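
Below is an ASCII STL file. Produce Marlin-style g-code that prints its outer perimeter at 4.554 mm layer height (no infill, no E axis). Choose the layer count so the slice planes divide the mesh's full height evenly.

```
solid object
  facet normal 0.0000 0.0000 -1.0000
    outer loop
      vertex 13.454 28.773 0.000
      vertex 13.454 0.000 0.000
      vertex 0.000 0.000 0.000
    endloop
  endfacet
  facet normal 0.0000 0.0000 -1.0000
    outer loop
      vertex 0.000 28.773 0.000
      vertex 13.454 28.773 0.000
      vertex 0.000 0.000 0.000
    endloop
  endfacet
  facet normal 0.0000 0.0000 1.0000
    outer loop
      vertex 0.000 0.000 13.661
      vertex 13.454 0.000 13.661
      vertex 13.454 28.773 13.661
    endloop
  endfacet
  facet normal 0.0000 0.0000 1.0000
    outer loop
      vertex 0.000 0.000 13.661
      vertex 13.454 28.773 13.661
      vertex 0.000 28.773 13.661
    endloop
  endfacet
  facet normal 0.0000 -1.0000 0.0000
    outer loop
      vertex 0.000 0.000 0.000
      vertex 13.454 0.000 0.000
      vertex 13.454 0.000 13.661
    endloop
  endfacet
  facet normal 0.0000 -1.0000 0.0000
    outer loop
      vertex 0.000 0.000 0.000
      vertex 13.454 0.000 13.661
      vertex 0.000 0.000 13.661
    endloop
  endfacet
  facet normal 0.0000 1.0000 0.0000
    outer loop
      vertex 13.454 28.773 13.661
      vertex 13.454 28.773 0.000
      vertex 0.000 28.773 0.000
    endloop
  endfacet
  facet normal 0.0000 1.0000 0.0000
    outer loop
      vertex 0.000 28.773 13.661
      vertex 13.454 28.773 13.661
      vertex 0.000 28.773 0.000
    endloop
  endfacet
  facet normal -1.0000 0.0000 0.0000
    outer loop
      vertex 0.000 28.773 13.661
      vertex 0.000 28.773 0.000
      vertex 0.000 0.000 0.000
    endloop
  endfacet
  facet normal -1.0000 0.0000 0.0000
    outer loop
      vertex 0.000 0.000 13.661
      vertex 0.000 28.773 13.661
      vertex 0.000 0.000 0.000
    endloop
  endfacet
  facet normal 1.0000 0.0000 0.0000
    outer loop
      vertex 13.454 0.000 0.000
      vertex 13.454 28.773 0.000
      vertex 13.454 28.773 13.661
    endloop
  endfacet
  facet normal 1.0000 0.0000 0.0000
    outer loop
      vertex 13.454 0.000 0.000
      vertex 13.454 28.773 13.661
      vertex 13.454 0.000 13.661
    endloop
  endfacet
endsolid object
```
; perimeter-only toolpath
G21 ; units = mm
G90 ; absolute positioning
G28 ; home
; layer 1
G0 Z4.554
G0 X0.000 Y0.000
G1 X13.454 Y0.000
G1 X13.454 Y28.773
G1 X0.000 Y28.773
G1 X0.000 Y0.000
; layer 2
G0 Z9.107
G0 X0.000 Y0.000
G1 X13.454 Y0.000
G1 X13.454 Y28.773
G1 X0.000 Y28.773
G1 X0.000 Y0.000
; layer 3
G0 Z13.661
G0 X0.000 Y0.000
G1 X13.454 Y0.000
G1 X13.454 Y28.773
G1 X0.000 Y28.773
G1 X0.000 Y0.000
M2 ; end

The solid is a rectangular box, roughly 13.5 × 28.8 mm footprint and 13.7 mm tall. Slicing at Δz = 4.554 mm — 3 equal slices spanning the solid's height, so layer i sits at z = i·h/3 — gives 3 non-empty perimeters. Each is a 4-segment closed polygon; G0 lifts to the layer z and rapids to the start vertex, then G1 traces the edges.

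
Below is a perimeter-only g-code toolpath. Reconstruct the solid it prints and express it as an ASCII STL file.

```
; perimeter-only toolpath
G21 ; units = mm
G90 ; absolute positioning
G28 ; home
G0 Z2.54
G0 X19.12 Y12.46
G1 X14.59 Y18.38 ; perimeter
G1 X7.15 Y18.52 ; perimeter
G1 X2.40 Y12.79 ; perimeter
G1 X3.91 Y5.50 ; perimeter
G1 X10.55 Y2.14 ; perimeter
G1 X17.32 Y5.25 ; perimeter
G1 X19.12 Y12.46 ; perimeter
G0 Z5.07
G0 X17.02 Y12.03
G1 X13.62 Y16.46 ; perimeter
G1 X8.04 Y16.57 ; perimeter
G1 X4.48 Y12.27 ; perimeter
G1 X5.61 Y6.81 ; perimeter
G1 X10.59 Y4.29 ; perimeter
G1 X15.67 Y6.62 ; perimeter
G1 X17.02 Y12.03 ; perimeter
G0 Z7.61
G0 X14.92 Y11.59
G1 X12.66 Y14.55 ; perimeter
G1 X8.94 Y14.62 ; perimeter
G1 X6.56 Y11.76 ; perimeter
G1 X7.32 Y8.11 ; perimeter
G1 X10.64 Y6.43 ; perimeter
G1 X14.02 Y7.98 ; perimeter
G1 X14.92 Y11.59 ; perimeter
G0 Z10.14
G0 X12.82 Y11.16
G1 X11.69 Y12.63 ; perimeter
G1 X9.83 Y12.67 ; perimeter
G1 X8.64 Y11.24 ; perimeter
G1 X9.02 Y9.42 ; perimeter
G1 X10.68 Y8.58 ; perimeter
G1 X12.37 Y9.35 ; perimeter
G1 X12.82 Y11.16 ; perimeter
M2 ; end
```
solid part
  facet normal 0.0000 0.0000 -1.0000
    outer loop
      vertex 6.26 20.47 0.00
      vertex 15.56 20.29 0.00
      vertex 21.22 12.90 0.00
    endloop
  endfacet
  facet normal 0.0000 0.0000 -1.0000
    outer loop
      vertex 0.32 13.31 0.00
      vertex 6.26 20.47 0.00
      vertex 21.22 12.90 0.00
    endloop
  endfacet
  facet normal 0.0000 0.0000 -1.0000
    outer loop
      vertex 2.21 4.20 0.00
      vertex 0.32 13.31 0.00
      vertex 21.22 12.90 0.00
    endloop
  endfacet
  facet normal 0.0000 0.0000 -1.0000
    outer loop
      vertex 10.51 0.00 0.00
      vertex 2.21 4.20 0.00
      vertex 21.22 12.90 0.00
    endloop
  endfacet
  facet normal 0.0000 0.0000 -1.0000
    outer loop
      vertex 18.97 3.88 0.00
      vertex 10.51 0.00 0.00
      vertex 21.22 12.90 0.00
    endloop
  endfacet
  facet normal 0.6315 0.4837 0.6061
    outer loop
      vertex 21.22 12.90 0.00
      vertex 15.56 20.29 0.00
      vertex 10.72 10.72 12.68
    endloop
  endfacet
  facet normal 0.0154 0.7953 0.6061
    outer loop
      vertex 15.56 20.29 0.00
      vertex 6.26 20.47 0.00
      vertex 10.72 10.72 12.68
    endloop
  endfacet
  facet normal -0.6123 0.5079 0.6059
    outer loop
      vertex 6.26 20.47 0.00
      vertex 0.32 13.31 0.00
      vertex 10.72 10.72 12.68
    endloop
  endfacet
  facet normal -0.7790 -0.1616 0.6059
    outer loop
      vertex 0.32 13.31 0.00
      vertex 2.21 4.20 0.00
      vertex 10.72 10.72 12.68
    endloop
  endfacet
  facet normal -0.3592 -0.7098 0.6060
    outer loop
      vertex 2.21 4.20 0.00
      vertex 10.51 0.00 0.00
      vertex 10.72 10.72 12.68
    endloop
  endfacet
  facet normal 0.3317 -0.7231 0.6059
    outer loop
      vertex 10.51 0.00 0.00
      vertex 18.97 3.88 0.00
      vertex 10.72 10.72 12.68
    endloop
  endfacet
  facet normal 0.7718 -0.1925 0.6060
    outer loop
      vertex 18.97 3.88 0.00
      vertex 21.22 12.90 0.00
      vertex 10.72 10.72 12.68
    endloop
  endfacet
endsolid part

The G0 Z moves step by Δz≈2.54 mm. The G1 loops shrink linearly with z, so the solid tapers from its base footprint up to z≈12.7. Closing with a flat bottom cap and the tapered top and triangulating gives 12 facets — a regular 7-sided pyramid, base circumscribed radius ≈ 10.7 mm, apex at z ≈ 12.7 mm.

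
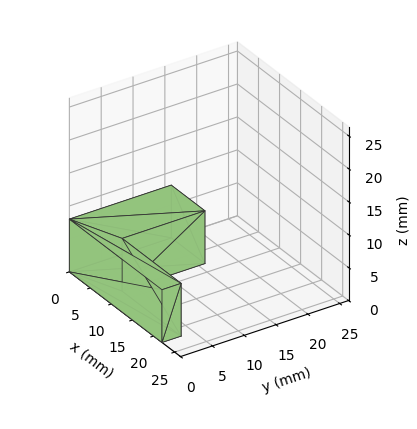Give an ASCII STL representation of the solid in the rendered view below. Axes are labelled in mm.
Reading the render: the shape is an L-shaped prism: outer 22 × 16 mm, arm thicknesses ≈ 3 mm (horizontal) and 8 mm (vertical), extruded 8 mm in z (dimensions read to the nearest mm from the axis ticks). For the STL, each face is triangulated and given an outward normal.

solid part
  facet normal 0.0000 0.0000 -1.0000
    outer loop
      vertex 22.00 3.00 0.00
      vertex 22.00 0.00 0.00
      vertex 0.00 0.00 0.00
    endloop
  endfacet
  facet normal 0.0000 0.0000 -1.0000
    outer loop
      vertex 8.00 3.00 0.00
      vertex 22.00 3.00 0.00
      vertex 0.00 0.00 0.00
    endloop
  endfacet
  facet normal 0.0000 0.0000 -1.0000
    outer loop
      vertex 8.00 16.00 0.00
      vertex 8.00 3.00 0.00
      vertex 0.00 0.00 0.00
    endloop
  endfacet
  facet normal 0.0000 0.0000 -1.0000
    outer loop
      vertex 0.00 16.00 0.00
      vertex 8.00 16.00 0.00
      vertex 0.00 0.00 0.00
    endloop
  endfacet
  facet normal 0.0000 0.0000 1.0000
    outer loop
      vertex 0.00 0.00 8.00
      vertex 22.00 0.00 8.00
      vertex 22.00 3.00 8.00
    endloop
  endfacet
  facet normal 0.0000 0.0000 1.0000
    outer loop
      vertex 0.00 0.00 8.00
      vertex 22.00 3.00 8.00
      vertex 8.00 3.00 8.00
    endloop
  endfacet
  facet normal 0.0000 0.0000 1.0000
    outer loop
      vertex 0.00 0.00 8.00
      vertex 8.00 3.00 8.00
      vertex 8.00 16.00 8.00
    endloop
  endfacet
  facet normal 0.0000 0.0000 1.0000
    outer loop
      vertex 0.00 0.00 8.00
      vertex 8.00 16.00 8.00
      vertex 0.00 16.00 8.00
    endloop
  endfacet
  facet normal 0.0000 -1.0000 0.0000
    outer loop
      vertex 0.00 0.00 0.00
      vertex 22.00 0.00 0.00
      vertex 22.00 0.00 8.00
    endloop
  endfacet
  facet normal 0.0000 -1.0000 0.0000
    outer loop
      vertex 0.00 0.00 0.00
      vertex 22.00 0.00 8.00
      vertex 0.00 0.00 8.00
    endloop
  endfacet
  facet normal 1.0000 0.0000 0.0000
    outer loop
      vertex 22.00 0.00 0.00
      vertex 22.00 3.00 0.00
      vertex 22.00 3.00 8.00
    endloop
  endfacet
  facet normal 1.0000 0.0000 0.0000
    outer loop
      vertex 22.00 0.00 0.00
      vertex 22.00 3.00 8.00
      vertex 22.00 0.00 8.00
    endloop
  endfacet
  facet normal 0.0000 1.0000 0.0000
    outer loop
      vertex 22.00 3.00 0.00
      vertex 8.00 3.00 0.00
      vertex 8.00 3.00 8.00
    endloop
  endfacet
  facet normal 0.0000 1.0000 0.0000
    outer loop
      vertex 22.00 3.00 0.00
      vertex 8.00 3.00 8.00
      vertex 22.00 3.00 8.00
    endloop
  endfacet
  facet normal 1.0000 0.0000 0.0000
    outer loop
      vertex 8.00 3.00 0.00
      vertex 8.00 16.00 0.00
      vertex 8.00 16.00 8.00
    endloop
  endfacet
  facet normal 1.0000 0.0000 0.0000
    outer loop
      vertex 8.00 3.00 0.00
      vertex 8.00 16.00 8.00
      vertex 8.00 3.00 8.00
    endloop
  endfacet
  facet normal 0.0000 1.0000 0.0000
    outer loop
      vertex 8.00 16.00 0.00
      vertex 0.00 16.00 0.00
      vertex 0.00 16.00 8.00
    endloop
  endfacet
  facet normal 0.0000 1.0000 0.0000
    outer loop
      vertex 8.00 16.00 0.00
      vertex 0.00 16.00 8.00
      vertex 8.00 16.00 8.00
    endloop
  endfacet
  facet normal -1.0000 0.0000 0.0000
    outer loop
      vertex 0.00 16.00 0.00
      vertex 0.00 0.00 0.00
      vertex 0.00 0.00 8.00
    endloop
  endfacet
  facet normal -1.0000 0.0000 0.0000
    outer loop
      vertex 0.00 16.00 0.00
      vertex 0.00 0.00 8.00
      vertex 0.00 16.00 8.00
    endloop
  endfacet
endsolid part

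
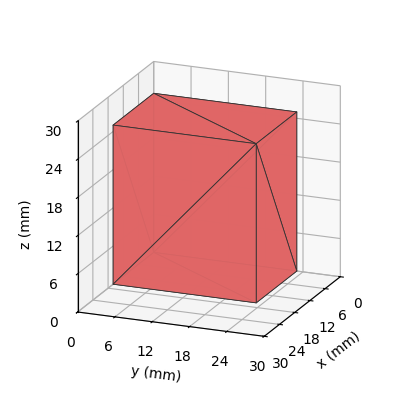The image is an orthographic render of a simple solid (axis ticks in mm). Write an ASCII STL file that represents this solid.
Reading the render: the shape is a rectangular box, roughly 16 × 23 mm footprint and 25 mm tall (dimensions read to the nearest mm from the axis ticks). For the STL, each face is triangulated and given an outward normal.

solid part
  facet normal 0.0000 0.0000 -1.0000
    outer loop
      vertex 16.00 23.00 0.00
      vertex 16.00 0.00 0.00
      vertex 0.00 0.00 0.00
    endloop
  endfacet
  facet normal 0.0000 0.0000 -1.0000
    outer loop
      vertex 0.00 23.00 0.00
      vertex 16.00 23.00 0.00
      vertex 0.00 0.00 0.00
    endloop
  endfacet
  facet normal 0.0000 0.0000 1.0000
    outer loop
      vertex 0.00 0.00 25.00
      vertex 16.00 0.00 25.00
      vertex 16.00 23.00 25.00
    endloop
  endfacet
  facet normal 0.0000 0.0000 1.0000
    outer loop
      vertex 0.00 0.00 25.00
      vertex 16.00 23.00 25.00
      vertex 0.00 23.00 25.00
    endloop
  endfacet
  facet normal 0.0000 -1.0000 0.0000
    outer loop
      vertex 0.00 0.00 0.00
      vertex 16.00 0.00 0.00
      vertex 16.00 0.00 25.00
    endloop
  endfacet
  facet normal 0.0000 -1.0000 0.0000
    outer loop
      vertex 0.00 0.00 0.00
      vertex 16.00 0.00 25.00
      vertex 0.00 0.00 25.00
    endloop
  endfacet
  facet normal 0.0000 1.0000 0.0000
    outer loop
      vertex 16.00 23.00 25.00
      vertex 16.00 23.00 0.00
      vertex 0.00 23.00 0.00
    endloop
  endfacet
  facet normal 0.0000 1.0000 0.0000
    outer loop
      vertex 0.00 23.00 25.00
      vertex 16.00 23.00 25.00
      vertex 0.00 23.00 0.00
    endloop
  endfacet
  facet normal -1.0000 0.0000 0.0000
    outer loop
      vertex 0.00 23.00 25.00
      vertex 0.00 23.00 0.00
      vertex 0.00 0.00 0.00
    endloop
  endfacet
  facet normal -1.0000 0.0000 0.0000
    outer loop
      vertex 0.00 0.00 25.00
      vertex 0.00 23.00 25.00
      vertex 0.00 0.00 0.00
    endloop
  endfacet
  facet normal 1.0000 0.0000 0.0000
    outer loop
      vertex 16.00 0.00 0.00
      vertex 16.00 23.00 0.00
      vertex 16.00 23.00 25.00
    endloop
  endfacet
  facet normal 1.0000 0.0000 0.0000
    outer loop
      vertex 16.00 0.00 0.00
      vertex 16.00 23.00 25.00
      vertex 16.00 0.00 25.00
    endloop
  endfacet
endsolid part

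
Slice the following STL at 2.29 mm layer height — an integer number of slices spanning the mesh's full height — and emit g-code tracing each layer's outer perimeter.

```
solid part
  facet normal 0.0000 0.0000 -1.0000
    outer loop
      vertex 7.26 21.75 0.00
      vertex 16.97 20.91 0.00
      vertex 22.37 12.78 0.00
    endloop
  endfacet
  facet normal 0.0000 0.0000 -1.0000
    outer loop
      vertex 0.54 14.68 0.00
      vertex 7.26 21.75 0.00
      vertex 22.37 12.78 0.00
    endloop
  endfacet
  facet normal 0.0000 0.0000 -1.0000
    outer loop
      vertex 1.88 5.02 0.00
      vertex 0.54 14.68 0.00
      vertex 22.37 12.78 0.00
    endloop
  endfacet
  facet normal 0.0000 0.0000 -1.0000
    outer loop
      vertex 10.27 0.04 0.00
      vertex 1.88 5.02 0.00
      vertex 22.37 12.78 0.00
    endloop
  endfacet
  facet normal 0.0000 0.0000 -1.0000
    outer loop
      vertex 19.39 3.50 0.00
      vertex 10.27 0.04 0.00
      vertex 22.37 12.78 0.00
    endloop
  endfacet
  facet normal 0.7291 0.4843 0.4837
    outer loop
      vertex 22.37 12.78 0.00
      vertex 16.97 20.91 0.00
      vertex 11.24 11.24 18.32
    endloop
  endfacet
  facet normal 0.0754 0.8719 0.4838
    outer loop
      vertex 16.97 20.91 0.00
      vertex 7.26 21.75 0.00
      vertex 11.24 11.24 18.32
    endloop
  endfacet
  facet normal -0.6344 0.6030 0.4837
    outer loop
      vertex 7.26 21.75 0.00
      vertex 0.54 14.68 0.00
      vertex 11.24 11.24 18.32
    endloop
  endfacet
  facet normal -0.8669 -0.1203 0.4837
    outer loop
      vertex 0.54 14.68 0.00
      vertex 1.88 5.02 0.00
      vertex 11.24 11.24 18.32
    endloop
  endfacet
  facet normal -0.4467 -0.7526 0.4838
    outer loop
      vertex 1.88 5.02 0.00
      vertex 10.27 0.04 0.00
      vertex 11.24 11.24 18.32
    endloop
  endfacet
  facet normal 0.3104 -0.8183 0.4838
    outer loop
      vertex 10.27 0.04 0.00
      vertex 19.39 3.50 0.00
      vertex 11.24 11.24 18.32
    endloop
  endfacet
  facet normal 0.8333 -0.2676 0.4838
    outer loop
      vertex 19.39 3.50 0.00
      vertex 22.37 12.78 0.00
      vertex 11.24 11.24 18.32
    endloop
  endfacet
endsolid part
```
; perimeter-only toolpath
G21 ; units = mm
G90 ; absolute positioning
G28 ; home
; layer 1
G0 Z2.29
G0 X20.98 Y12.59
G1 X16.25 Y19.70
G1 X7.76 Y20.44
G1 X1.88 Y14.25
G1 X3.05 Y5.80
G1 X10.39 Y1.44
G1 X18.37 Y4.47
G1 X20.98 Y12.59
; layer 2
G0 Z4.58
G0 X19.59 Y12.39
G1 X15.54 Y18.49
G1 X8.26 Y19.12
G1 X3.21 Y13.82
G1 X4.22 Y6.57
G1 X10.51 Y2.84
G1 X17.35 Y5.44
G1 X19.59 Y12.39
; layer 3
G0 Z6.87
G0 X18.20 Y12.20
G1 X14.82 Y17.28
G1 X8.75 Y17.81
G1 X4.55 Y13.39
G1 X5.39 Y7.35
G1 X10.63 Y4.24
G1 X16.33 Y6.40
G1 X18.20 Y12.20
; layer 4
G0 Z9.16
G0 X16.80 Y12.01
G1 X14.11 Y16.07
G1 X9.25 Y16.50
G1 X5.89 Y12.96
G1 X6.56 Y8.13
G1 X10.75 Y5.64
G1 X15.32 Y7.37
G1 X16.80 Y12.01
; layer 5
G0 Z11.45
G0 X15.41 Y11.82
G1 X13.39 Y14.87
G1 X9.75 Y15.18
G1 X7.23 Y12.53
G1 X7.73 Y8.91
G1 X10.88 Y7.04
G1 X14.30 Y8.34
G1 X15.41 Y11.82
; layer 6
G0 Z13.74
G0 X14.02 Y11.62
G1 X12.67 Y13.66
G1 X10.24 Y13.87
G1 X8.56 Y12.10
G1 X8.90 Y9.68
G1 X11.00 Y8.44
G1 X13.28 Y9.30
G1 X14.02 Y11.62
; layer 7
G0 Z16.03
G0 X12.63 Y11.43
G1 X11.96 Y12.45
G1 X10.74 Y12.55
G1 X9.90 Y11.67
G1 X10.07 Y10.46
G1 X11.12 Y9.84
G1 X12.26 Y10.27
G1 X12.63 Y11.43
M2 ; end

The solid is a regular 7-sided pyramid, base circumscribed radius ≈ 11.2 mm, apex at z ≈ 18.3 mm. Slicing at Δz = 2.29 mm — 8 equal slices spanning the solid's height, so layer i sits at z = i·h/8 — gives 7 non-empty perimeters. Each is a 7-segment closed polygon; G0 lifts to the layer z and rapids to the start vertex, then G1 traces the edges. The cross-section shrinks linearly with z (the slice at the apex is degenerate and omitted).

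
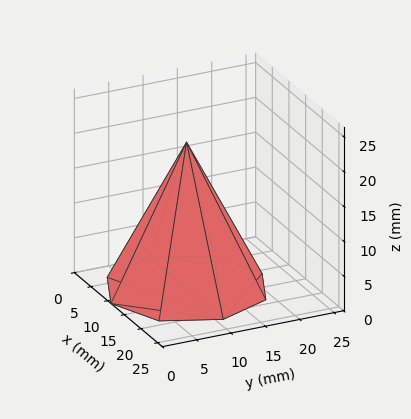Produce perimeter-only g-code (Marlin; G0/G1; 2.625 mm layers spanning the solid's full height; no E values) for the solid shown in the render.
Reading the render: the shape is a regular 8-sided pyramid, base circumscribed radius ≈ 11 mm, apex at z ≈ 21 mm (dimensions read to the nearest mm from the axis ticks). For the g-code, the solid's height is divided into equal slices at the stated Δz and each level perimeter traced with G1 moves after a G0 lift.

; perimeter-only toolpath
G21 ; units = mm
G90 ; absolute positioning
G28 ; home
; layer 1
G0 Z2.625
G0 X20.625 Y11.000
G1 X17.806 Y17.806
G1 X11.000 Y20.625
G1 X4.194 Y17.806
G1 X1.375 Y11.000
G1 X4.194 Y4.194
G1 X11.000 Y1.375
G1 X17.806 Y4.194
G1 X20.625 Y11.000
; layer 2
G0 Z5.250
G0 X19.250 Y11.000
G1 X16.834 Y16.834
G1 X11.000 Y19.250
G1 X5.167 Y16.834
G1 X2.750 Y11.000
G1 X5.167 Y5.167
G1 X11.000 Y2.750
G1 X16.834 Y5.167
G1 X19.250 Y11.000
; layer 3
G0 Z7.875
G0 X17.875 Y11.000
G1 X15.861 Y15.861
G1 X11.000 Y17.875
G1 X6.139 Y15.861
G1 X4.125 Y11.000
G1 X6.139 Y6.139
G1 X11.000 Y4.125
G1 X15.861 Y6.139
G1 X17.875 Y11.000
; layer 4
G0 Z10.500
G0 X16.500 Y11.000
G1 X14.889 Y14.889
G1 X11.000 Y16.500
G1 X7.111 Y14.889
G1 X5.500 Y11.000
G1 X7.111 Y7.111
G1 X11.000 Y5.500
G1 X14.889 Y7.111
G1 X16.500 Y11.000
; layer 5
G0 Z13.125
G0 X15.125 Y11.000
G1 X13.917 Y13.917
G1 X11.000 Y15.125
G1 X8.083 Y13.917
G1 X6.875 Y11.000
G1 X8.083 Y8.083
G1 X11.000 Y6.875
G1 X13.917 Y8.083
G1 X15.125 Y11.000
; layer 6
G0 Z15.750
G0 X13.750 Y11.000
G1 X12.944 Y12.944
G1 X11.000 Y13.750
G1 X9.056 Y12.944
G1 X8.250 Y11.000
G1 X9.056 Y9.056
G1 X11.000 Y8.250
G1 X12.944 Y9.056
G1 X13.750 Y11.000
; layer 7
G0 Z18.375
G0 X12.375 Y11.000
G1 X11.972 Y11.972
G1 X11.000 Y12.375
G1 X10.028 Y11.972
G1 X9.625 Y11.000
G1 X10.028 Y10.028
G1 X11.000 Y9.625
G1 X11.972 Y10.028
G1 X12.375 Y11.000
M2 ; end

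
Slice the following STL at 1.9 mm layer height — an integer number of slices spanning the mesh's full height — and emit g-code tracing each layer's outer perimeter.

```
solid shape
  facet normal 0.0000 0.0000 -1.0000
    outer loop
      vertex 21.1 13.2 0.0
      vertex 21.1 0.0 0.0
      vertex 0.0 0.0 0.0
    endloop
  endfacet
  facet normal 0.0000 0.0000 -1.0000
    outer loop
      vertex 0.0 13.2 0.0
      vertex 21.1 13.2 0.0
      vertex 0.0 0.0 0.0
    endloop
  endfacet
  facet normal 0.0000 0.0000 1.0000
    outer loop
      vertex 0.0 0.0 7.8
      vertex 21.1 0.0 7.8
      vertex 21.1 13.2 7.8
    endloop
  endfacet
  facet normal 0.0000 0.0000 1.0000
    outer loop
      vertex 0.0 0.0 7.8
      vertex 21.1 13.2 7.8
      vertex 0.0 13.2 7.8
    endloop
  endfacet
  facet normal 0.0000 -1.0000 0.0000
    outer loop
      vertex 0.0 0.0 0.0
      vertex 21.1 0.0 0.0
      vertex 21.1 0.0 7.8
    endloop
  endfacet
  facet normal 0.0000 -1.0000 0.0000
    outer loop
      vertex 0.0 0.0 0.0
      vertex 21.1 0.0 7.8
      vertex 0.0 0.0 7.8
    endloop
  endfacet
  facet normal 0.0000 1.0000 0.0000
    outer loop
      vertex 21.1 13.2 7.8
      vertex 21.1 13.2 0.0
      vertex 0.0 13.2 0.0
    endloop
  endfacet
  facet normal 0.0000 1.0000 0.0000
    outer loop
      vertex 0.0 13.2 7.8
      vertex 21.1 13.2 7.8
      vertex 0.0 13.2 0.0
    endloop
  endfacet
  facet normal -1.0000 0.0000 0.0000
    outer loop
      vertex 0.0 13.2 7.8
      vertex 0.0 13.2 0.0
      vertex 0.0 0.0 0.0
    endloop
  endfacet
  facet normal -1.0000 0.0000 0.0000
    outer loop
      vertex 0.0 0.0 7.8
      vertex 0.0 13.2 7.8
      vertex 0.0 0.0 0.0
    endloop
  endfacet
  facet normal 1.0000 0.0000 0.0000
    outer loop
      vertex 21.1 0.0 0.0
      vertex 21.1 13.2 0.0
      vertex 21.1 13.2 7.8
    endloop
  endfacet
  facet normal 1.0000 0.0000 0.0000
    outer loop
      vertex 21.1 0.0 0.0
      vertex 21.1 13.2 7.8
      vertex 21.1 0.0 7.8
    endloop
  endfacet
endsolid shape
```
; perimeter-only toolpath
G21 ; units = mm
G90 ; absolute positioning
G28 ; home
; layer 1
G0 Z1.9
G0 X0.0 Y0.0
G1 X21.1 Y0.0
G1 X21.1 Y13.2
G1 X0.0 Y13.2
G1 X0.0 Y0.0
; layer 2
G0 Z3.9
G0 X0.0 Y0.0
G1 X21.1 Y0.0
G1 X21.1 Y13.2
G1 X0.0 Y13.2
G1 X0.0 Y0.0
; layer 3
G0 Z5.8
G0 X0.0 Y0.0
G1 X21.1 Y0.0
G1 X21.1 Y13.2
G1 X0.0 Y13.2
G1 X0.0 Y0.0
; layer 4
G0 Z7.8
G0 X0.0 Y0.0
G1 X21.1 Y0.0
G1 X21.1 Y13.2
G1 X0.0 Y13.2
G1 X0.0 Y0.0
M2 ; end

The solid is a rectangular box, roughly 21.1 × 13.2 mm footprint and 7.8 mm tall. Slicing at Δz = 1.9 mm — 4 equal slices spanning the solid's height, so layer i sits at z = i·h/4 — gives 4 non-empty perimeters. Each is a 4-segment closed polygon; G0 lifts to the layer z and rapids to the start vertex, then G1 traces the edges.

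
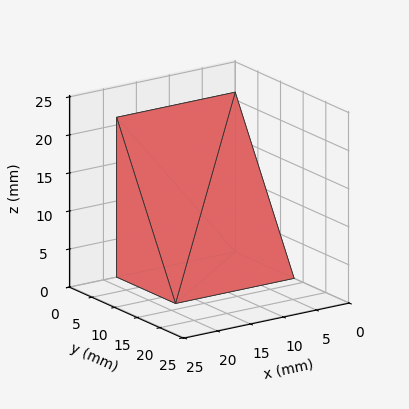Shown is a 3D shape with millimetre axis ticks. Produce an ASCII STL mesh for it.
Reading the render: the shape is a wedge (ramp): 18 × 13 mm base, rising to 21 mm along the y=0 edge and sloping linearly to z=0 at y=13 (dimensions read to the nearest mm from the axis ticks). For the STL, each face is triangulated and given an outward normal.

solid part
  facet normal 0.0000 0.0000 -1.0000
    outer loop
      vertex 18.000 13.000 0.000
      vertex 18.000 0.000 0.000
      vertex 0.000 0.000 0.000
    endloop
  endfacet
  facet normal 0.0000 0.0000 -1.0000
    outer loop
      vertex 0.000 13.000 0.000
      vertex 18.000 13.000 0.000
      vertex 0.000 0.000 0.000
    endloop
  endfacet
  facet normal 0.0000 -1.0000 0.0000
    outer loop
      vertex 0.000 0.000 0.000
      vertex 18.000 0.000 0.000
      vertex 18.000 0.000 21.000
    endloop
  endfacet
  facet normal 0.0000 -1.0000 0.0000
    outer loop
      vertex 0.000 0.000 0.000
      vertex 18.000 0.000 21.000
      vertex 0.000 0.000 21.000
    endloop
  endfacet
  facet normal 0.0000 0.8503 0.5264
    outer loop
      vertex 0.000 0.000 21.000
      vertex 18.000 0.000 21.000
      vertex 18.000 13.000 0.000
    endloop
  endfacet
  facet normal 0.0000 0.8503 0.5264
    outer loop
      vertex 0.000 0.000 21.000
      vertex 18.000 13.000 0.000
      vertex 0.000 13.000 0.000
    endloop
  endfacet
  facet normal -1.0000 0.0000 0.0000
    outer loop
      vertex 0.000 0.000 21.000
      vertex 0.000 13.000 0.000
      vertex 0.000 0.000 0.000
    endloop
  endfacet
  facet normal 1.0000 0.0000 0.0000
    outer loop
      vertex 18.000 0.000 0.000
      vertex 18.000 13.000 0.000
      vertex 18.000 0.000 21.000
    endloop
  endfacet
endsolid part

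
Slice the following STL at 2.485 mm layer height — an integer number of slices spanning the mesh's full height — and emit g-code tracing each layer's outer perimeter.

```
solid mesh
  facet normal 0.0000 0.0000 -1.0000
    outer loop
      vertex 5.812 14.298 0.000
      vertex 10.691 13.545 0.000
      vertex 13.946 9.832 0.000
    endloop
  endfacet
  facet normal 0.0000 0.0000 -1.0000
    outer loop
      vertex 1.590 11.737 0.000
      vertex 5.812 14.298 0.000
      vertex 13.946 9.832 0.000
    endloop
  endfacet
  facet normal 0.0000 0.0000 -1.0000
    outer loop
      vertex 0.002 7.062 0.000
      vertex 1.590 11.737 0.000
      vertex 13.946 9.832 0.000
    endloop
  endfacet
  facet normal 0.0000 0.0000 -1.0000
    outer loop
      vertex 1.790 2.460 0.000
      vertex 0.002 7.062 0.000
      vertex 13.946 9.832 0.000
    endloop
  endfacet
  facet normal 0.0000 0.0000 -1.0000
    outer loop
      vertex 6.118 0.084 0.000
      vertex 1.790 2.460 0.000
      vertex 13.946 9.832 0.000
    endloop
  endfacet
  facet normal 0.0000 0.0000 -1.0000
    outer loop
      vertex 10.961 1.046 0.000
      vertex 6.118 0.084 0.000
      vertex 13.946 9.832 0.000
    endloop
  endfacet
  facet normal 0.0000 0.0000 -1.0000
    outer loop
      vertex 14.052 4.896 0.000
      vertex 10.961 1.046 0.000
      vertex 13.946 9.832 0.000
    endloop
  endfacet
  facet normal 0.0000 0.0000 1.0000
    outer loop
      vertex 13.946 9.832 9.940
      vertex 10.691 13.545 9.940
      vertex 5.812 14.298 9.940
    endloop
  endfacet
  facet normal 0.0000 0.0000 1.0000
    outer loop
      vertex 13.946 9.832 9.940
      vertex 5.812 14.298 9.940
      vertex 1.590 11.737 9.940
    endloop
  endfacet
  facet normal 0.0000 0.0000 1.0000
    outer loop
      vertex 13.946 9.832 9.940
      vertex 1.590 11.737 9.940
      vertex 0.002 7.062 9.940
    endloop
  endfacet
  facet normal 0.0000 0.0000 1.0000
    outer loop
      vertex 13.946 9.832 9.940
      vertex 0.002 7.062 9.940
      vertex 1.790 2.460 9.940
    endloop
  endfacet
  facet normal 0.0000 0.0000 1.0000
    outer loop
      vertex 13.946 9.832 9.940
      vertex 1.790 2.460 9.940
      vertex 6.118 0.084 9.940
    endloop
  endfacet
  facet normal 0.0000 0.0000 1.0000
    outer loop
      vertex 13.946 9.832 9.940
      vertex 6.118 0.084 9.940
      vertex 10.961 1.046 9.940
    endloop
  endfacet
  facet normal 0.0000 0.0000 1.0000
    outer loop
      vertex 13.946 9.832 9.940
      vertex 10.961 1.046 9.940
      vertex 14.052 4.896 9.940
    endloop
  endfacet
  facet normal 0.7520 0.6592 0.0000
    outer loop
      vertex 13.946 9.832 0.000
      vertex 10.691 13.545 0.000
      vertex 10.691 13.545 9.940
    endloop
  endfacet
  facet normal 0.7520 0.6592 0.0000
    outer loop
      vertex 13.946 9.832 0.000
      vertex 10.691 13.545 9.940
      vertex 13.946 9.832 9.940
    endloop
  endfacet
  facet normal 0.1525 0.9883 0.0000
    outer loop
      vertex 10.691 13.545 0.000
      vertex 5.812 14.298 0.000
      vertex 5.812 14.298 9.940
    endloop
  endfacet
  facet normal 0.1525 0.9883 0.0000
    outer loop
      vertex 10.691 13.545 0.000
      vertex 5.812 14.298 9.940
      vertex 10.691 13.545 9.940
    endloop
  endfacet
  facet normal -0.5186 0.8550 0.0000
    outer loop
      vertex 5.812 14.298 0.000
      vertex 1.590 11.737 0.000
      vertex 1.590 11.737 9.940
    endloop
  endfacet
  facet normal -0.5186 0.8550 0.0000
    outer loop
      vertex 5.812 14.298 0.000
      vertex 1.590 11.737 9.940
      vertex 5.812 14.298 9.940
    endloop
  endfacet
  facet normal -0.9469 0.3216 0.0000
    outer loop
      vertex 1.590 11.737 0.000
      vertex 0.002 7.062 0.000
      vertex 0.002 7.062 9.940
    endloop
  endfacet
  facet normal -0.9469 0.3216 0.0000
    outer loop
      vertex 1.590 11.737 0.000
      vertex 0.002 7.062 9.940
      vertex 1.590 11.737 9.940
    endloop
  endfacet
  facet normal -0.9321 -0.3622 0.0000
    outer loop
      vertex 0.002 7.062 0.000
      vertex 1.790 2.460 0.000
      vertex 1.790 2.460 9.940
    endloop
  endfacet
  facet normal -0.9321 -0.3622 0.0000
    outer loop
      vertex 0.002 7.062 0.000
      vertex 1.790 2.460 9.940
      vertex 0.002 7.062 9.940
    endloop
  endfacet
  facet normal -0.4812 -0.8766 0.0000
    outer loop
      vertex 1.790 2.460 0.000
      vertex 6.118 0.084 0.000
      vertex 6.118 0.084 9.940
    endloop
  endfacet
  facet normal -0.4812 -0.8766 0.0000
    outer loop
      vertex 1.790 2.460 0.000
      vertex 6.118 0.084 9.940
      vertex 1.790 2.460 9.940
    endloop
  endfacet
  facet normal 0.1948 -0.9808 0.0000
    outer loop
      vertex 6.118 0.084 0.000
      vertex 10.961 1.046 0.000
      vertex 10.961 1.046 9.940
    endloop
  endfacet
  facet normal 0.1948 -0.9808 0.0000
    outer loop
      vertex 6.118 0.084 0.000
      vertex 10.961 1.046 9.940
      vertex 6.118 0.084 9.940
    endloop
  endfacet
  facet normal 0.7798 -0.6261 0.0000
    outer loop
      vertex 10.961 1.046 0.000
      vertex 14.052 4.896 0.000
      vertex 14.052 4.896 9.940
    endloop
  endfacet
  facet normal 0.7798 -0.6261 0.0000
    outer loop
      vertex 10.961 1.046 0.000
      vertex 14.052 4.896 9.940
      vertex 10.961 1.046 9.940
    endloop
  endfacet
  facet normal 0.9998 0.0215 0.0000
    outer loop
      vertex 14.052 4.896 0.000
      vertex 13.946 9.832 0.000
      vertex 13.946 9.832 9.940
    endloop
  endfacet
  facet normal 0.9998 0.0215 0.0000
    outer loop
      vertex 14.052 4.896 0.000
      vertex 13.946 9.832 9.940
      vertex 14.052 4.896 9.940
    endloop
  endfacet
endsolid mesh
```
; perimeter-only toolpath
G21 ; units = mm
G90 ; absolute positioning
G28 ; home
; layer 1
G0 Z2.485
G0 X13.946 Y9.832
G1 X10.691 Y13.545
G1 X5.812 Y14.298
G1 X1.590 Y11.737
G1 X0.002 Y7.062
G1 X1.790 Y2.460
G1 X6.118 Y0.084
G1 X10.961 Y1.046
G1 X14.052 Y4.896
G1 X13.946 Y9.832
; layer 2
G0 Z4.970
G0 X13.946 Y9.832
G1 X10.691 Y13.545
G1 X5.812 Y14.298
G1 X1.590 Y11.737
G1 X0.002 Y7.062
G1 X1.790 Y2.460
G1 X6.118 Y0.084
G1 X10.961 Y1.046
G1 X14.052 Y4.896
G1 X13.946 Y9.832
; layer 3
G0 Z7.455
G0 X13.946 Y9.832
G1 X10.691 Y13.545
G1 X5.812 Y14.298
G1 X1.590 Y11.737
G1 X0.002 Y7.062
G1 X1.790 Y2.460
G1 X6.118 Y0.084
G1 X10.961 Y1.046
G1 X14.052 Y4.896
G1 X13.946 Y9.832
; layer 4
G0 Z9.940
G0 X13.946 Y9.832
G1 X10.691 Y13.545
G1 X5.812 Y14.298
G1 X1.590 Y11.737
G1 X0.002 Y7.062
G1 X1.790 Y2.460
G1 X6.118 Y0.084
G1 X10.961 Y1.046
G1 X14.052 Y4.896
G1 X13.946 Y9.832
M2 ; end

The solid is a regular 9-sided prism (a cylinder approximated with 9 flat sides), circumscribed radius ≈ 7.22 mm, height ≈ 9.94 mm. Slicing at Δz = 2.485 mm — 4 equal slices spanning the solid's height, so layer i sits at z = i·h/4 — gives 4 non-empty perimeters. Each is a 9-segment closed polygon; G0 lifts to the layer z and rapids to the start vertex, then G1 traces the edges.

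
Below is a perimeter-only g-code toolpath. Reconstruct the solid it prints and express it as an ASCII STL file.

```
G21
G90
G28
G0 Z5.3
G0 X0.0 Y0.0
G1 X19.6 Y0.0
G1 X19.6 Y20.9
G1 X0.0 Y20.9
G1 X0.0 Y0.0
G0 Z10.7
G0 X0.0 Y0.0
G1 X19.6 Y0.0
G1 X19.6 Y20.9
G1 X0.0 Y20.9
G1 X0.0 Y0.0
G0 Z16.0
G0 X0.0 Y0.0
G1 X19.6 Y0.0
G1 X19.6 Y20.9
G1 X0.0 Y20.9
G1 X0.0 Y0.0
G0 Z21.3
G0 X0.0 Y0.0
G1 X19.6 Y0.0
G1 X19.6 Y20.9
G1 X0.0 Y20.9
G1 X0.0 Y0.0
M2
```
solid part
  facet normal 0.0000 0.0000 -1.0000
    outer loop
      vertex 19.6 20.9 0.0
      vertex 19.6 0.0 0.0
      vertex 0.0 0.0 0.0
    endloop
  endfacet
  facet normal 0.0000 0.0000 -1.0000
    outer loop
      vertex 0.0 20.9 0.0
      vertex 19.6 20.9 0.0
      vertex 0.0 0.0 0.0
    endloop
  endfacet
  facet normal 0.0000 0.0000 1.0000
    outer loop
      vertex 0.0 0.0 21.3
      vertex 19.6 0.0 21.3
      vertex 19.6 20.9 21.3
    endloop
  endfacet
  facet normal 0.0000 0.0000 1.0000
    outer loop
      vertex 0.0 0.0 21.3
      vertex 19.6 20.9 21.3
      vertex 0.0 20.9 21.3
    endloop
  endfacet
  facet normal 0.0000 -1.0000 0.0000
    outer loop
      vertex 0.0 0.0 0.0
      vertex 19.6 0.0 0.0
      vertex 19.6 0.0 21.3
    endloop
  endfacet
  facet normal 0.0000 -1.0000 0.0000
    outer loop
      vertex 0.0 0.0 0.0
      vertex 19.6 0.0 21.3
      vertex 0.0 0.0 21.3
    endloop
  endfacet
  facet normal 0.0000 1.0000 0.0000
    outer loop
      vertex 19.6 20.9 21.3
      vertex 19.6 20.9 0.0
      vertex 0.0 20.9 0.0
    endloop
  endfacet
  facet normal 0.0000 1.0000 0.0000
    outer loop
      vertex 0.0 20.9 21.3
      vertex 19.6 20.9 21.3
      vertex 0.0 20.9 0.0
    endloop
  endfacet
  facet normal -1.0000 0.0000 0.0000
    outer loop
      vertex 0.0 20.9 21.3
      vertex 0.0 20.9 0.0
      vertex 0.0 0.0 0.0
    endloop
  endfacet
  facet normal -1.0000 0.0000 0.0000
    outer loop
      vertex 0.0 0.0 21.3
      vertex 0.0 20.9 21.3
      vertex 0.0 0.0 0.0
    endloop
  endfacet
  facet normal 1.0000 0.0000 0.0000
    outer loop
      vertex 19.6 0.0 0.0
      vertex 19.6 20.9 0.0
      vertex 19.6 20.9 21.3
    endloop
  endfacet
  facet normal 1.0000 0.0000 0.0000
    outer loop
      vertex 19.6 0.0 0.0
      vertex 19.6 20.9 21.3
      vertex 19.6 0.0 21.3
    endloop
  endfacet
endsolid part

The G0 Z moves step by Δz≈5.3 mm. Every layer's G1 loop is the same polygon, so the solid is a straight extrusion of it from z=0 to z≈21.3. Closing with flat bottom and top caps and triangulating gives 12 facets — a rectangular box, roughly 19.6 × 20.9 mm footprint and 21.3 mm tall.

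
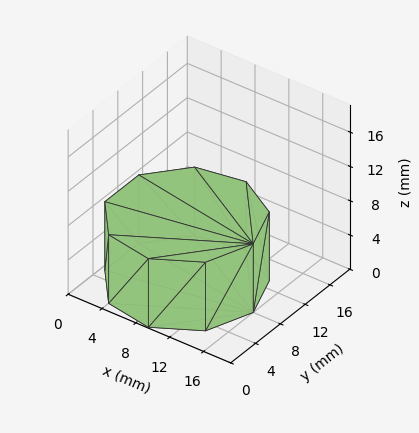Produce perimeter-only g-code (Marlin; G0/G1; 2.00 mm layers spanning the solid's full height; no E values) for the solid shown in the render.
Reading the render: the shape is a regular 9-sided prism (a cylinder approximated with 9 flat sides), circumscribed radius ≈ 8 mm, height ≈ 8 mm (dimensions read to the nearest mm from the axis ticks). For the g-code, the solid's height is divided into equal slices at the stated Δz and each level perimeter traced with G1 moves after a G0 lift.

; perimeter-only toolpath
G21 ; units = mm
G90 ; absolute positioning
G28 ; home
; layer 1
G0 Z2.00
G0 X16.00 Y8.00
G1 X14.13 Y13.14
G1 X9.39 Y15.88
G1 X4.00 Y14.93
G1 X0.48 Y10.74
G1 X0.48 Y5.26
G1 X4.00 Y1.07
G1 X9.39 Y0.12
G1 X14.13 Y2.86
G1 X16.00 Y8.00
; layer 2
G0 Z4.00
G0 X16.00 Y8.00
G1 X14.13 Y13.14
G1 X9.39 Y15.88
G1 X4.00 Y14.93
G1 X0.48 Y10.74
G1 X0.48 Y5.26
G1 X4.00 Y1.07
G1 X9.39 Y0.12
G1 X14.13 Y2.86
G1 X16.00 Y8.00
; layer 3
G0 Z6.00
G0 X16.00 Y8.00
G1 X14.13 Y13.14
G1 X9.39 Y15.88
G1 X4.00 Y14.93
G1 X0.48 Y10.74
G1 X0.48 Y5.26
G1 X4.00 Y1.07
G1 X9.39 Y0.12
G1 X14.13 Y2.86
G1 X16.00 Y8.00
; layer 4
G0 Z8.00
G0 X16.00 Y8.00
G1 X14.13 Y13.14
G1 X9.39 Y15.88
G1 X4.00 Y14.93
G1 X0.48 Y10.74
G1 X0.48 Y5.26
G1 X4.00 Y1.07
G1 X9.39 Y0.12
G1 X14.13 Y2.86
G1 X16.00 Y8.00
M2 ; end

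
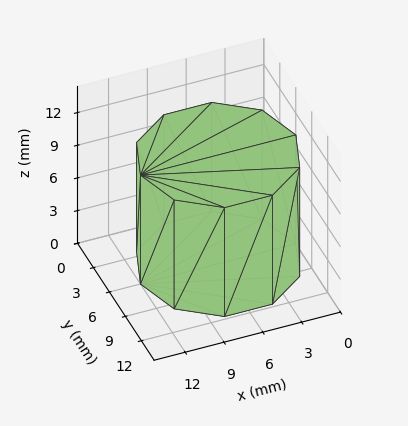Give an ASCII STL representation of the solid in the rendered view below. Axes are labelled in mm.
Reading the render: the shape is a regular 10-sided prism (a cylinder approximated with 10 flat sides), circumscribed radius ≈ 6 mm, height ≈ 10 mm (dimensions read to the nearest mm from the axis ticks). For the STL, each face is triangulated and given an outward normal.

solid part
  facet normal 0.0000 0.0000 -1.0000
    outer loop
      vertex 7.85 11.71 0.00
      vertex 10.85 9.53 0.00
      vertex 12.00 6.00 0.00
    endloop
  endfacet
  facet normal 0.0000 0.0000 -1.0000
    outer loop
      vertex 4.15 11.71 0.00
      vertex 7.85 11.71 0.00
      vertex 12.00 6.00 0.00
    endloop
  endfacet
  facet normal 0.0000 0.0000 -1.0000
    outer loop
      vertex 1.15 9.53 0.00
      vertex 4.15 11.71 0.00
      vertex 12.00 6.00 0.00
    endloop
  endfacet
  facet normal 0.0000 0.0000 -1.0000
    outer loop
      vertex 0.00 6.00 0.00
      vertex 1.15 9.53 0.00
      vertex 12.00 6.00 0.00
    endloop
  endfacet
  facet normal 0.0000 0.0000 -1.0000
    outer loop
      vertex 1.15 2.47 0.00
      vertex 0.00 6.00 0.00
      vertex 12.00 6.00 0.00
    endloop
  endfacet
  facet normal 0.0000 0.0000 -1.0000
    outer loop
      vertex 4.15 0.29 0.00
      vertex 1.15 2.47 0.00
      vertex 12.00 6.00 0.00
    endloop
  endfacet
  facet normal 0.0000 0.0000 -1.0000
    outer loop
      vertex 7.85 0.29 0.00
      vertex 4.15 0.29 0.00
      vertex 12.00 6.00 0.00
    endloop
  endfacet
  facet normal 0.0000 0.0000 -1.0000
    outer loop
      vertex 10.85 2.47 0.00
      vertex 7.85 0.29 0.00
      vertex 12.00 6.00 0.00
    endloop
  endfacet
  facet normal 0.0000 0.0000 1.0000
    outer loop
      vertex 12.00 6.00 10.00
      vertex 10.85 9.53 10.00
      vertex 7.85 11.71 10.00
    endloop
  endfacet
  facet normal 0.0000 0.0000 1.0000
    outer loop
      vertex 12.00 6.00 10.00
      vertex 7.85 11.71 10.00
      vertex 4.15 11.71 10.00
    endloop
  endfacet
  facet normal 0.0000 0.0000 1.0000
    outer loop
      vertex 12.00 6.00 10.00
      vertex 4.15 11.71 10.00
      vertex 1.15 9.53 10.00
    endloop
  endfacet
  facet normal 0.0000 0.0000 1.0000
    outer loop
      vertex 12.00 6.00 10.00
      vertex 1.15 9.53 10.00
      vertex 0.00 6.00 10.00
    endloop
  endfacet
  facet normal 0.0000 0.0000 1.0000
    outer loop
      vertex 12.00 6.00 10.00
      vertex 0.00 6.00 10.00
      vertex 1.15 2.47 10.00
    endloop
  endfacet
  facet normal 0.0000 0.0000 1.0000
    outer loop
      vertex 12.00 6.00 10.00
      vertex 1.15 2.47 10.00
      vertex 4.15 0.29 10.00
    endloop
  endfacet
  facet normal 0.0000 0.0000 1.0000
    outer loop
      vertex 12.00 6.00 10.00
      vertex 4.15 0.29 10.00
      vertex 7.85 0.29 10.00
    endloop
  endfacet
  facet normal 0.0000 0.0000 1.0000
    outer loop
      vertex 12.00 6.00 10.00
      vertex 7.85 0.29 10.00
      vertex 10.85 2.47 10.00
    endloop
  endfacet
  facet normal 0.9508 0.3098 0.0000
    outer loop
      vertex 12.00 6.00 0.00
      vertex 10.85 9.53 0.00
      vertex 10.85 9.53 10.00
    endloop
  endfacet
  facet normal 0.9508 0.3098 0.0000
    outer loop
      vertex 12.00 6.00 0.00
      vertex 10.85 9.53 10.00
      vertex 12.00 6.00 10.00
    endloop
  endfacet
  facet normal 0.5879 0.8090 0.0000
    outer loop
      vertex 10.85 9.53 0.00
      vertex 7.85 11.71 0.00
      vertex 7.85 11.71 10.00
    endloop
  endfacet
  facet normal 0.5879 0.8090 0.0000
    outer loop
      vertex 10.85 9.53 0.00
      vertex 7.85 11.71 10.00
      vertex 10.85 9.53 10.00
    endloop
  endfacet
  facet normal 0.0000 1.0000 0.0000
    outer loop
      vertex 7.85 11.71 0.00
      vertex 4.15 11.71 0.00
      vertex 4.15 11.71 10.00
    endloop
  endfacet
  facet normal 0.0000 1.0000 0.0000
    outer loop
      vertex 7.85 11.71 0.00
      vertex 4.15 11.71 10.00
      vertex 7.85 11.71 10.00
    endloop
  endfacet
  facet normal -0.5879 0.8090 0.0000
    outer loop
      vertex 4.15 11.71 0.00
      vertex 1.15 9.53 0.00
      vertex 1.15 9.53 10.00
    endloop
  endfacet
  facet normal -0.5879 0.8090 0.0000
    outer loop
      vertex 4.15 11.71 0.00
      vertex 1.15 9.53 10.00
      vertex 4.15 11.71 10.00
    endloop
  endfacet
  facet normal -0.9508 0.3098 0.0000
    outer loop
      vertex 1.15 9.53 0.00
      vertex 0.00 6.00 0.00
      vertex 0.00 6.00 10.00
    endloop
  endfacet
  facet normal -0.9508 0.3098 0.0000
    outer loop
      vertex 1.15 9.53 0.00
      vertex 0.00 6.00 10.00
      vertex 1.15 9.53 10.00
    endloop
  endfacet
  facet normal -0.9508 -0.3098 0.0000
    outer loop
      vertex 0.00 6.00 0.00
      vertex 1.15 2.47 0.00
      vertex 1.15 2.47 10.00
    endloop
  endfacet
  facet normal -0.9508 -0.3098 0.0000
    outer loop
      vertex 0.00 6.00 0.00
      vertex 1.15 2.47 10.00
      vertex 0.00 6.00 10.00
    endloop
  endfacet
  facet normal -0.5879 -0.8090 0.0000
    outer loop
      vertex 1.15 2.47 0.00
      vertex 4.15 0.29 0.00
      vertex 4.15 0.29 10.00
    endloop
  endfacet
  facet normal -0.5879 -0.8090 0.0000
    outer loop
      vertex 1.15 2.47 0.00
      vertex 4.15 0.29 10.00
      vertex 1.15 2.47 10.00
    endloop
  endfacet
  facet normal 0.0000 -1.0000 0.0000
    outer loop
      vertex 4.15 0.29 0.00
      vertex 7.85 0.29 0.00
      vertex 7.85 0.29 10.00
    endloop
  endfacet
  facet normal 0.0000 -1.0000 0.0000
    outer loop
      vertex 4.15 0.29 0.00
      vertex 7.85 0.29 10.00
      vertex 4.15 0.29 10.00
    endloop
  endfacet
  facet normal 0.5879 -0.8090 0.0000
    outer loop
      vertex 7.85 0.29 0.00
      vertex 10.85 2.47 0.00
      vertex 10.85 2.47 10.00
    endloop
  endfacet
  facet normal 0.5879 -0.8090 0.0000
    outer loop
      vertex 7.85 0.29 0.00
      vertex 10.85 2.47 10.00
      vertex 7.85 0.29 10.00
    endloop
  endfacet
  facet normal 0.9508 -0.3098 0.0000
    outer loop
      vertex 10.85 2.47 0.00
      vertex 12.00 6.00 0.00
      vertex 12.00 6.00 10.00
    endloop
  endfacet
  facet normal 0.9508 -0.3098 0.0000
    outer loop
      vertex 10.85 2.47 0.00
      vertex 12.00 6.00 10.00
      vertex 10.85 2.47 10.00
    endloop
  endfacet
endsolid part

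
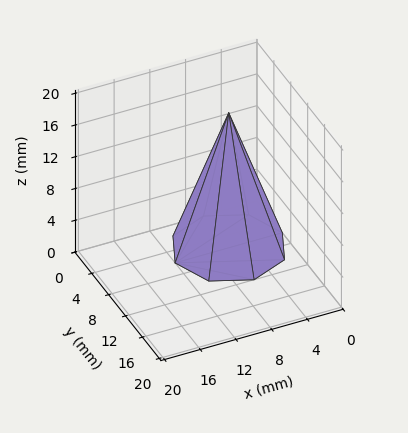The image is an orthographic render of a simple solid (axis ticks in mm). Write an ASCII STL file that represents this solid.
Reading the render: the shape is a regular 8-sided pyramid, base circumscribed radius ≈ 6 mm, apex at z ≈ 17 mm (dimensions read to the nearest mm from the axis ticks). For the STL, each face is triangulated and given an outward normal.

solid part
  facet normal 0.0000 0.0000 -1.0000
    outer loop
      vertex 6.00 12.00 0.00
      vertex 10.24 10.24 0.00
      vertex 12.00 6.00 0.00
    endloop
  endfacet
  facet normal 0.0000 0.0000 -1.0000
    outer loop
      vertex 1.76 10.24 0.00
      vertex 6.00 12.00 0.00
      vertex 12.00 6.00 0.00
    endloop
  endfacet
  facet normal 0.0000 0.0000 -1.0000
    outer loop
      vertex 0.00 6.00 0.00
      vertex 1.76 10.24 0.00
      vertex 12.00 6.00 0.00
    endloop
  endfacet
  facet normal 0.0000 0.0000 -1.0000
    outer loop
      vertex 1.76 1.76 0.00
      vertex 0.00 6.00 0.00
      vertex 12.00 6.00 0.00
    endloop
  endfacet
  facet normal 0.0000 0.0000 -1.0000
    outer loop
      vertex 6.00 0.00 0.00
      vertex 1.76 1.76 0.00
      vertex 12.00 6.00 0.00
    endloop
  endfacet
  facet normal 0.0000 0.0000 -1.0000
    outer loop
      vertex 10.24 1.76 0.00
      vertex 6.00 0.00 0.00
      vertex 12.00 6.00 0.00
    endloop
  endfacet
  facet normal 0.8781 0.3645 0.3099
    outer loop
      vertex 12.00 6.00 0.00
      vertex 10.24 10.24 0.00
      vertex 6.00 6.00 17.00
    endloop
  endfacet
  facet normal 0.3645 0.8781 0.3099
    outer loop
      vertex 10.24 10.24 0.00
      vertex 6.00 12.00 0.00
      vertex 6.00 6.00 17.00
    endloop
  endfacet
  facet normal -0.3645 0.8781 0.3099
    outer loop
      vertex 6.00 12.00 0.00
      vertex 1.76 10.24 0.00
      vertex 6.00 6.00 17.00
    endloop
  endfacet
  facet normal -0.8781 0.3645 0.3099
    outer loop
      vertex 1.76 10.24 0.00
      vertex 0.00 6.00 0.00
      vertex 6.00 6.00 17.00
    endloop
  endfacet
  facet normal -0.8781 -0.3645 0.3099
    outer loop
      vertex 0.00 6.00 0.00
      vertex 1.76 1.76 0.00
      vertex 6.00 6.00 17.00
    endloop
  endfacet
  facet normal -0.3645 -0.8781 0.3099
    outer loop
      vertex 1.76 1.76 0.00
      vertex 6.00 0.00 0.00
      vertex 6.00 6.00 17.00
    endloop
  endfacet
  facet normal 0.3645 -0.8781 0.3099
    outer loop
      vertex 6.00 0.00 0.00
      vertex 10.24 1.76 0.00
      vertex 6.00 6.00 17.00
    endloop
  endfacet
  facet normal 0.8781 -0.3645 0.3099
    outer loop
      vertex 10.24 1.76 0.00
      vertex 12.00 6.00 0.00
      vertex 6.00 6.00 17.00
    endloop
  endfacet
endsolid part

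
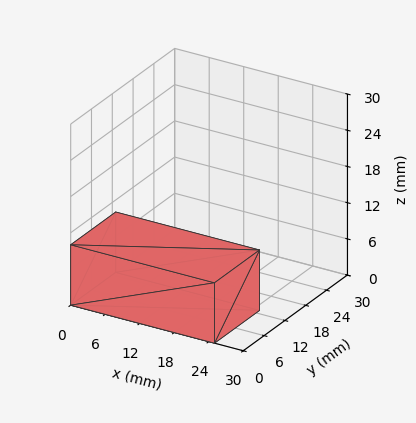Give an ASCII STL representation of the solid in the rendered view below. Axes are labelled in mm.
Reading the render: the shape is a rectangular box, roughly 25 × 13 mm footprint and 10 mm tall (dimensions read to the nearest mm from the axis ticks). For the STL, each face is triangulated and given an outward normal.

solid part
  facet normal 0.0000 0.0000 -1.0000
    outer loop
      vertex 25.00 13.00 0.00
      vertex 25.00 0.00 0.00
      vertex 0.00 0.00 0.00
    endloop
  endfacet
  facet normal 0.0000 0.0000 -1.0000
    outer loop
      vertex 0.00 13.00 0.00
      vertex 25.00 13.00 0.00
      vertex 0.00 0.00 0.00
    endloop
  endfacet
  facet normal 0.0000 0.0000 1.0000
    outer loop
      vertex 0.00 0.00 10.00
      vertex 25.00 0.00 10.00
      vertex 25.00 13.00 10.00
    endloop
  endfacet
  facet normal 0.0000 0.0000 1.0000
    outer loop
      vertex 0.00 0.00 10.00
      vertex 25.00 13.00 10.00
      vertex 0.00 13.00 10.00
    endloop
  endfacet
  facet normal 0.0000 -1.0000 0.0000
    outer loop
      vertex 0.00 0.00 0.00
      vertex 25.00 0.00 0.00
      vertex 25.00 0.00 10.00
    endloop
  endfacet
  facet normal 0.0000 -1.0000 0.0000
    outer loop
      vertex 0.00 0.00 0.00
      vertex 25.00 0.00 10.00
      vertex 0.00 0.00 10.00
    endloop
  endfacet
  facet normal 0.0000 1.0000 0.0000
    outer loop
      vertex 25.00 13.00 10.00
      vertex 25.00 13.00 0.00
      vertex 0.00 13.00 0.00
    endloop
  endfacet
  facet normal 0.0000 1.0000 0.0000
    outer loop
      vertex 0.00 13.00 10.00
      vertex 25.00 13.00 10.00
      vertex 0.00 13.00 0.00
    endloop
  endfacet
  facet normal -1.0000 0.0000 0.0000
    outer loop
      vertex 0.00 13.00 10.00
      vertex 0.00 13.00 0.00
      vertex 0.00 0.00 0.00
    endloop
  endfacet
  facet normal -1.0000 0.0000 0.0000
    outer loop
      vertex 0.00 0.00 10.00
      vertex 0.00 13.00 10.00
      vertex 0.00 0.00 0.00
    endloop
  endfacet
  facet normal 1.0000 0.0000 0.0000
    outer loop
      vertex 25.00 0.00 0.00
      vertex 25.00 13.00 0.00
      vertex 25.00 13.00 10.00
    endloop
  endfacet
  facet normal 1.0000 0.0000 0.0000
    outer loop
      vertex 25.00 0.00 0.00
      vertex 25.00 13.00 10.00
      vertex 25.00 0.00 10.00
    endloop
  endfacet
endsolid part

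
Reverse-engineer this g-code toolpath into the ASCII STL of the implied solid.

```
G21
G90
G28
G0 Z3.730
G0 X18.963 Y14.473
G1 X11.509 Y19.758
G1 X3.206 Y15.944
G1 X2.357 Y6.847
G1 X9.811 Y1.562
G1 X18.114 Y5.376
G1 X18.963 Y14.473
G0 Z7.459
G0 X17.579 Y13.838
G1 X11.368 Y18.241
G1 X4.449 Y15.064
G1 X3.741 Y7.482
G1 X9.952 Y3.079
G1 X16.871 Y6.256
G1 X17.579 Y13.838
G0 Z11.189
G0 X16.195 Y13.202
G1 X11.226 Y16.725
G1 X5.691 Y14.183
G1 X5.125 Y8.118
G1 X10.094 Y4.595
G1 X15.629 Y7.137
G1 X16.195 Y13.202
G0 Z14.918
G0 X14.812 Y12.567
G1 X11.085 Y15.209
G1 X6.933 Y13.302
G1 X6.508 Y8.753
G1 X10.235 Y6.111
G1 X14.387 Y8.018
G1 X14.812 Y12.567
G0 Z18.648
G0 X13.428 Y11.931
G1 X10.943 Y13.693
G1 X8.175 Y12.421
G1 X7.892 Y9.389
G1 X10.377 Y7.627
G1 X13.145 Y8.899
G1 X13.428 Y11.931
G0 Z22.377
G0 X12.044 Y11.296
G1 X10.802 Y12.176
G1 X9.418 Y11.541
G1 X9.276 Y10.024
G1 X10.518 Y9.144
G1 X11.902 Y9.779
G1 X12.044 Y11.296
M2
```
solid part
  facet normal 0.0000 0.0000 -1.0000
    outer loop
      vertex 1.964 16.825 0.000
      vertex 11.651 21.274 0.000
      vertex 20.347 15.109 0.000
    endloop
  endfacet
  facet normal 0.0000 0.0000 -1.0000
    outer loop
      vertex 0.973 6.211 0.000
      vertex 1.964 16.825 0.000
      vertex 20.347 15.109 0.000
    endloop
  endfacet
  facet normal 0.0000 0.0000 -1.0000
    outer loop
      vertex 9.669 0.046 0.000
      vertex 0.973 6.211 0.000
      vertex 20.347 15.109 0.000
    endloop
  endfacet
  facet normal 0.0000 0.0000 -1.0000
    outer loop
      vertex 19.356 4.495 0.000
      vertex 9.669 0.046 0.000
      vertex 20.347 15.109 0.000
    endloop
  endfacet
  facet normal 0.5453 0.7691 0.3334
    outer loop
      vertex 20.347 15.109 0.000
      vertex 11.651 21.274 0.000
      vertex 10.660 10.660 26.107
    endloop
  endfacet
  facet normal -0.3935 0.8568 0.3334
    outer loop
      vertex 11.651 21.274 0.000
      vertex 1.964 16.825 0.000
      vertex 10.660 10.660 26.107
    endloop
  endfacet
  facet normal -0.9387 0.0876 0.3334
    outer loop
      vertex 1.964 16.825 0.000
      vertex 0.973 6.211 0.000
      vertex 10.660 10.660 26.107
    endloop
  endfacet
  facet normal -0.5453 -0.7691 0.3334
    outer loop
      vertex 0.973 6.211 0.000
      vertex 9.669 0.046 0.000
      vertex 10.660 10.660 26.107
    endloop
  endfacet
  facet normal 0.3935 -0.8568 0.3334
    outer loop
      vertex 9.669 0.046 0.000
      vertex 19.356 4.495 0.000
      vertex 10.660 10.660 26.107
    endloop
  endfacet
  facet normal 0.9387 -0.0876 0.3334
    outer loop
      vertex 19.356 4.495 0.000
      vertex 20.347 15.109 0.000
      vertex 10.660 10.660 26.107
    endloop
  endfacet
endsolid part

The G0 Z moves step by Δz≈3.730 mm. The G1 loops shrink linearly with z, so the solid tapers from its base footprint up to z≈26.1. Closing with a flat bottom cap and the tapered top and triangulating gives 10 facets — a regular 6-sided pyramid, base circumscribed radius ≈ 10.7 mm, apex at z ≈ 26.1 mm.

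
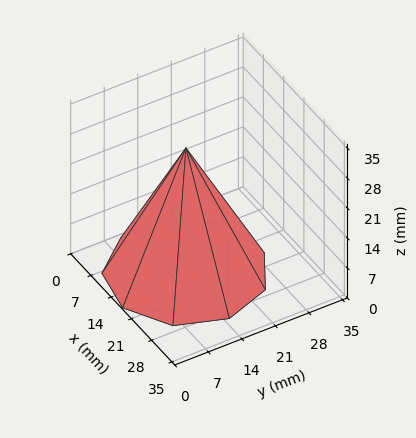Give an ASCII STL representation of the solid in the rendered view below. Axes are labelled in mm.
Reading the render: the shape is a regular 9-sided pyramid, base circumscribed radius ≈ 15 mm, apex at z ≈ 29 mm (dimensions read to the nearest mm from the axis ticks). For the STL, each face is triangulated and given an outward normal.

solid part
  facet normal 0.0000 0.0000 -1.0000
    outer loop
      vertex 17.605 29.772 0.000
      vertex 26.491 24.642 0.000
      vertex 30.000 15.000 0.000
    endloop
  endfacet
  facet normal 0.0000 0.0000 -1.0000
    outer loop
      vertex 7.500 27.990 0.000
      vertex 17.605 29.772 0.000
      vertex 30.000 15.000 0.000
    endloop
  endfacet
  facet normal 0.0000 0.0000 -1.0000
    outer loop
      vertex 0.905 20.130 0.000
      vertex 7.500 27.990 0.000
      vertex 30.000 15.000 0.000
    endloop
  endfacet
  facet normal 0.0000 0.0000 -1.0000
    outer loop
      vertex 0.905 9.870 0.000
      vertex 0.905 20.130 0.000
      vertex 30.000 15.000 0.000
    endloop
  endfacet
  facet normal 0.0000 0.0000 -1.0000
    outer loop
      vertex 7.500 2.010 0.000
      vertex 0.905 9.870 0.000
      vertex 30.000 15.000 0.000
    endloop
  endfacet
  facet normal 0.0000 0.0000 -1.0000
    outer loop
      vertex 17.605 0.228 0.000
      vertex 7.500 2.010 0.000
      vertex 30.000 15.000 0.000
    endloop
  endfacet
  facet normal 0.0000 0.0000 -1.0000
    outer loop
      vertex 26.491 5.358 0.000
      vertex 17.605 0.228 0.000
      vertex 30.000 15.000 0.000
    endloop
  endfacet
  facet normal 0.8452 0.3076 0.4372
    outer loop
      vertex 30.000 15.000 0.000
      vertex 26.491 24.642 0.000
      vertex 15.000 15.000 29.000
    endloop
  endfacet
  facet normal 0.4497 0.7789 0.4372
    outer loop
      vertex 26.491 24.642 0.000
      vertex 17.605 29.772 0.000
      vertex 15.000 15.000 29.000
    endloop
  endfacet
  facet normal -0.1562 0.8857 0.4371
    outer loop
      vertex 17.605 29.772 0.000
      vertex 7.500 27.990 0.000
      vertex 15.000 15.000 29.000
    endloop
  endfacet
  facet normal -0.6890 0.5781 0.4371
    outer loop
      vertex 7.500 27.990 0.000
      vertex 0.905 20.130 0.000
      vertex 15.000 15.000 29.000
    endloop
  endfacet
  facet normal -0.8994 0.0000 0.4371
    outer loop
      vertex 0.905 20.130 0.000
      vertex 0.905 9.870 0.000
      vertex 15.000 15.000 29.000
    endloop
  endfacet
  facet normal -0.6890 -0.5781 0.4371
    outer loop
      vertex 0.905 9.870 0.000
      vertex 7.500 2.010 0.000
      vertex 15.000 15.000 29.000
    endloop
  endfacet
  facet normal -0.1562 -0.8857 0.4371
    outer loop
      vertex 7.500 2.010 0.000
      vertex 17.605 0.228 0.000
      vertex 15.000 15.000 29.000
    endloop
  endfacet
  facet normal 0.4497 -0.7789 0.4372
    outer loop
      vertex 17.605 0.228 0.000
      vertex 26.491 5.358 0.000
      vertex 15.000 15.000 29.000
    endloop
  endfacet
  facet normal 0.8452 -0.3076 0.4372
    outer loop
      vertex 26.491 5.358 0.000
      vertex 30.000 15.000 0.000
      vertex 15.000 15.000 29.000
    endloop
  endfacet
endsolid part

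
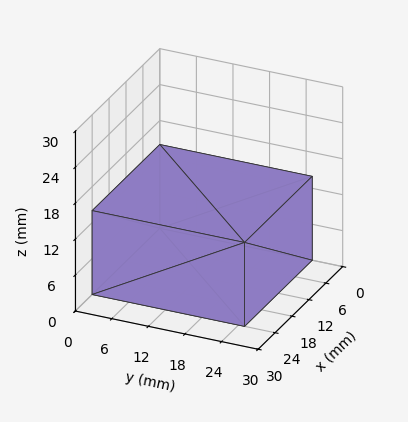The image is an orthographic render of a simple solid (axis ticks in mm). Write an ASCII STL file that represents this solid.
Reading the render: the shape is a rectangular box, roughly 24 × 25 mm footprint and 14 mm tall (dimensions read to the nearest mm from the axis ticks). For the STL, each face is triangulated and given an outward normal.

solid part
  facet normal 0.0000 0.0000 -1.0000
    outer loop
      vertex 24.0 25.0 0.0
      vertex 24.0 0.0 0.0
      vertex 0.0 0.0 0.0
    endloop
  endfacet
  facet normal 0.0000 0.0000 -1.0000
    outer loop
      vertex 0.0 25.0 0.0
      vertex 24.0 25.0 0.0
      vertex 0.0 0.0 0.0
    endloop
  endfacet
  facet normal 0.0000 0.0000 1.0000
    outer loop
      vertex 0.0 0.0 14.0
      vertex 24.0 0.0 14.0
      vertex 24.0 25.0 14.0
    endloop
  endfacet
  facet normal 0.0000 0.0000 1.0000
    outer loop
      vertex 0.0 0.0 14.0
      vertex 24.0 25.0 14.0
      vertex 0.0 25.0 14.0
    endloop
  endfacet
  facet normal 0.0000 -1.0000 0.0000
    outer loop
      vertex 0.0 0.0 0.0
      vertex 24.0 0.0 0.0
      vertex 24.0 0.0 14.0
    endloop
  endfacet
  facet normal 0.0000 -1.0000 0.0000
    outer loop
      vertex 0.0 0.0 0.0
      vertex 24.0 0.0 14.0
      vertex 0.0 0.0 14.0
    endloop
  endfacet
  facet normal 0.0000 1.0000 0.0000
    outer loop
      vertex 24.0 25.0 14.0
      vertex 24.0 25.0 0.0
      vertex 0.0 25.0 0.0
    endloop
  endfacet
  facet normal 0.0000 1.0000 0.0000
    outer loop
      vertex 0.0 25.0 14.0
      vertex 24.0 25.0 14.0
      vertex 0.0 25.0 0.0
    endloop
  endfacet
  facet normal -1.0000 0.0000 0.0000
    outer loop
      vertex 0.0 25.0 14.0
      vertex 0.0 25.0 0.0
      vertex 0.0 0.0 0.0
    endloop
  endfacet
  facet normal -1.0000 0.0000 0.0000
    outer loop
      vertex 0.0 0.0 14.0
      vertex 0.0 25.0 14.0
      vertex 0.0 0.0 0.0
    endloop
  endfacet
  facet normal 1.0000 0.0000 0.0000
    outer loop
      vertex 24.0 0.0 0.0
      vertex 24.0 25.0 0.0
      vertex 24.0 25.0 14.0
    endloop
  endfacet
  facet normal 1.0000 0.0000 0.0000
    outer loop
      vertex 24.0 0.0 0.0
      vertex 24.0 25.0 14.0
      vertex 24.0 0.0 14.0
    endloop
  endfacet
endsolid part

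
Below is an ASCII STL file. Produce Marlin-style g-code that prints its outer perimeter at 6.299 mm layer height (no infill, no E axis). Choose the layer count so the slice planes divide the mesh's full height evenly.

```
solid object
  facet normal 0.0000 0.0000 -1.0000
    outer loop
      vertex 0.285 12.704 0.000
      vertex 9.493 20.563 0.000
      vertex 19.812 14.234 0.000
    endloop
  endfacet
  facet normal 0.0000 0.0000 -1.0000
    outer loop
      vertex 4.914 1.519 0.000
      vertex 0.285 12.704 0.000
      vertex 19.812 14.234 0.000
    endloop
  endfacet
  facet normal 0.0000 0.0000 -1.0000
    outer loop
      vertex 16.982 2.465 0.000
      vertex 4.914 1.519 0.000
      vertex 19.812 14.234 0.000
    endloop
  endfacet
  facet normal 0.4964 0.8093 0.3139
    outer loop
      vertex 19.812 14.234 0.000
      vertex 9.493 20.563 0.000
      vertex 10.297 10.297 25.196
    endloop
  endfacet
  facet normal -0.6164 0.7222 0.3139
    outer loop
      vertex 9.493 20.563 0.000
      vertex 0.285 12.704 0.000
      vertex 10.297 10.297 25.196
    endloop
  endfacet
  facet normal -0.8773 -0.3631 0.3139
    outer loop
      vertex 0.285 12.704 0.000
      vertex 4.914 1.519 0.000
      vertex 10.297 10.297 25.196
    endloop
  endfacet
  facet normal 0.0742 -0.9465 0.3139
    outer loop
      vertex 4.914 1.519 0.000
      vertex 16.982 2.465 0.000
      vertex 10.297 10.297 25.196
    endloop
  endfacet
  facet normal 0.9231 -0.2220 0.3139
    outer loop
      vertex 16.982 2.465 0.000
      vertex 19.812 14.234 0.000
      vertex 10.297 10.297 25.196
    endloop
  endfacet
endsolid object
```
; perimeter-only toolpath
G21 ; units = mm
G90 ; absolute positioning
G28 ; home
; layer 1
G0 Z6.299
G0 X17.433 Y13.250
G1 X9.694 Y17.996
G1 X2.788 Y12.102
G1 X6.260 Y3.713
G1 X15.311 Y4.423
G1 X17.433 Y13.250
; layer 2
G0 Z12.598
G0 X15.055 Y12.265
G1 X9.895 Y15.430
G1 X5.291 Y11.501
G1 X7.606 Y5.908
G1 X13.639 Y6.381
G1 X15.055 Y12.265
; layer 3
G0 Z18.897
G0 X12.676 Y11.281
G1 X10.096 Y12.864
G1 X7.794 Y10.899
G1 X8.951 Y8.103
G1 X11.968 Y8.339
G1 X12.676 Y11.281
M2 ; end

The solid is a regular 5-sided pyramid, base circumscribed radius ≈ 10.3 mm, apex at z ≈ 25.2 mm. Slicing at Δz = 6.299 mm — 4 equal slices spanning the solid's height, so layer i sits at z = i·h/4 — gives 3 non-empty perimeters. Each is a 5-segment closed polygon; G0 lifts to the layer z and rapids to the start vertex, then G1 traces the edges. The cross-section shrinks linearly with z (the slice at the apex is degenerate and omitted).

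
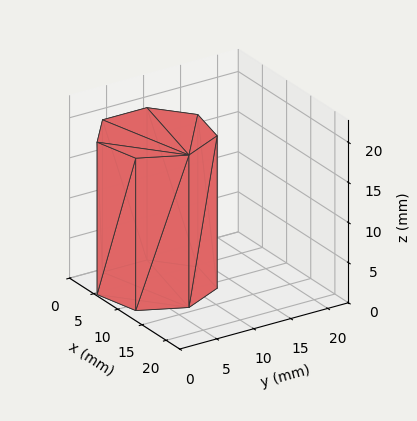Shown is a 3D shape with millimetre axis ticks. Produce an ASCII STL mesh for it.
Reading the render: the shape is a regular 7-sided prism (a cylinder approximated with 7 flat sides), circumscribed radius ≈ 7 mm, height ≈ 19 mm (dimensions read to the nearest mm from the axis ticks). For the STL, each face is triangulated and given an outward normal.

solid part
  facet normal 0.0000 0.0000 -1.0000
    outer loop
      vertex 5.4 13.8 0.0
      vertex 11.4 12.5 0.0
      vertex 14.0 7.0 0.0
    endloop
  endfacet
  facet normal 0.0000 0.0000 -1.0000
    outer loop
      vertex 0.7 10.0 0.0
      vertex 5.4 13.8 0.0
      vertex 14.0 7.0 0.0
    endloop
  endfacet
  facet normal 0.0000 0.0000 -1.0000
    outer loop
      vertex 0.7 4.0 0.0
      vertex 0.7 10.0 0.0
      vertex 14.0 7.0 0.0
    endloop
  endfacet
  facet normal 0.0000 0.0000 -1.0000
    outer loop
      vertex 5.4 0.2 0.0
      vertex 0.7 4.0 0.0
      vertex 14.0 7.0 0.0
    endloop
  endfacet
  facet normal 0.0000 0.0000 -1.0000
    outer loop
      vertex 11.4 1.5 0.0
      vertex 5.4 0.2 0.0
      vertex 14.0 7.0 0.0
    endloop
  endfacet
  facet normal 0.0000 0.0000 1.0000
    outer loop
      vertex 14.0 7.0 19.0
      vertex 11.4 12.5 19.0
      vertex 5.4 13.8 19.0
    endloop
  endfacet
  facet normal 0.0000 0.0000 1.0000
    outer loop
      vertex 14.0 7.0 19.0
      vertex 5.4 13.8 19.0
      vertex 0.7 10.0 19.0
    endloop
  endfacet
  facet normal 0.0000 0.0000 1.0000
    outer loop
      vertex 14.0 7.0 19.0
      vertex 0.7 10.0 19.0
      vertex 0.7 4.0 19.0
    endloop
  endfacet
  facet normal 0.0000 0.0000 1.0000
    outer loop
      vertex 14.0 7.0 19.0
      vertex 0.7 4.0 19.0
      vertex 5.4 0.2 19.0
    endloop
  endfacet
  facet normal 0.0000 0.0000 1.0000
    outer loop
      vertex 14.0 7.0 19.0
      vertex 5.4 0.2 19.0
      vertex 11.4 1.5 19.0
    endloop
  endfacet
  facet normal 0.9041 0.4274 0.0000
    outer loop
      vertex 14.0 7.0 0.0
      vertex 11.4 12.5 0.0
      vertex 11.4 12.5 19.0
    endloop
  endfacet
  facet normal 0.9041 0.4274 0.0000
    outer loop
      vertex 14.0 7.0 0.0
      vertex 11.4 12.5 19.0
      vertex 14.0 7.0 19.0
    endloop
  endfacet
  facet normal 0.2118 0.9773 0.0000
    outer loop
      vertex 11.4 12.5 0.0
      vertex 5.4 13.8 0.0
      vertex 5.4 13.8 19.0
    endloop
  endfacet
  facet normal 0.2118 0.9773 0.0000
    outer loop
      vertex 11.4 12.5 0.0
      vertex 5.4 13.8 19.0
      vertex 11.4 12.5 19.0
    endloop
  endfacet
  facet normal -0.6287 0.7776 0.0000
    outer loop
      vertex 5.4 13.8 0.0
      vertex 0.7 10.0 0.0
      vertex 0.7 10.0 19.0
    endloop
  endfacet
  facet normal -0.6287 0.7776 0.0000
    outer loop
      vertex 5.4 13.8 0.0
      vertex 0.7 10.0 19.0
      vertex 5.4 13.8 19.0
    endloop
  endfacet
  facet normal -1.0000 0.0000 0.0000
    outer loop
      vertex 0.7 10.0 0.0
      vertex 0.7 4.0 0.0
      vertex 0.7 4.0 19.0
    endloop
  endfacet
  facet normal -1.0000 0.0000 0.0000
    outer loop
      vertex 0.7 10.0 0.0
      vertex 0.7 4.0 19.0
      vertex 0.7 10.0 19.0
    endloop
  endfacet
  facet normal -0.6287 -0.7776 0.0000
    outer loop
      vertex 0.7 4.0 0.0
      vertex 5.4 0.2 0.0
      vertex 5.4 0.2 19.0
    endloop
  endfacet
  facet normal -0.6287 -0.7776 0.0000
    outer loop
      vertex 0.7 4.0 0.0
      vertex 5.4 0.2 19.0
      vertex 0.7 4.0 19.0
    endloop
  endfacet
  facet normal 0.2118 -0.9773 0.0000
    outer loop
      vertex 5.4 0.2 0.0
      vertex 11.4 1.5 0.0
      vertex 11.4 1.5 19.0
    endloop
  endfacet
  facet normal 0.2118 -0.9773 0.0000
    outer loop
      vertex 5.4 0.2 0.0
      vertex 11.4 1.5 19.0
      vertex 5.4 0.2 19.0
    endloop
  endfacet
  facet normal 0.9041 -0.4274 0.0000
    outer loop
      vertex 11.4 1.5 0.0
      vertex 14.0 7.0 0.0
      vertex 14.0 7.0 19.0
    endloop
  endfacet
  facet normal 0.9041 -0.4274 0.0000
    outer loop
      vertex 11.4 1.5 0.0
      vertex 14.0 7.0 19.0
      vertex 11.4 1.5 19.0
    endloop
  endfacet
endsolid part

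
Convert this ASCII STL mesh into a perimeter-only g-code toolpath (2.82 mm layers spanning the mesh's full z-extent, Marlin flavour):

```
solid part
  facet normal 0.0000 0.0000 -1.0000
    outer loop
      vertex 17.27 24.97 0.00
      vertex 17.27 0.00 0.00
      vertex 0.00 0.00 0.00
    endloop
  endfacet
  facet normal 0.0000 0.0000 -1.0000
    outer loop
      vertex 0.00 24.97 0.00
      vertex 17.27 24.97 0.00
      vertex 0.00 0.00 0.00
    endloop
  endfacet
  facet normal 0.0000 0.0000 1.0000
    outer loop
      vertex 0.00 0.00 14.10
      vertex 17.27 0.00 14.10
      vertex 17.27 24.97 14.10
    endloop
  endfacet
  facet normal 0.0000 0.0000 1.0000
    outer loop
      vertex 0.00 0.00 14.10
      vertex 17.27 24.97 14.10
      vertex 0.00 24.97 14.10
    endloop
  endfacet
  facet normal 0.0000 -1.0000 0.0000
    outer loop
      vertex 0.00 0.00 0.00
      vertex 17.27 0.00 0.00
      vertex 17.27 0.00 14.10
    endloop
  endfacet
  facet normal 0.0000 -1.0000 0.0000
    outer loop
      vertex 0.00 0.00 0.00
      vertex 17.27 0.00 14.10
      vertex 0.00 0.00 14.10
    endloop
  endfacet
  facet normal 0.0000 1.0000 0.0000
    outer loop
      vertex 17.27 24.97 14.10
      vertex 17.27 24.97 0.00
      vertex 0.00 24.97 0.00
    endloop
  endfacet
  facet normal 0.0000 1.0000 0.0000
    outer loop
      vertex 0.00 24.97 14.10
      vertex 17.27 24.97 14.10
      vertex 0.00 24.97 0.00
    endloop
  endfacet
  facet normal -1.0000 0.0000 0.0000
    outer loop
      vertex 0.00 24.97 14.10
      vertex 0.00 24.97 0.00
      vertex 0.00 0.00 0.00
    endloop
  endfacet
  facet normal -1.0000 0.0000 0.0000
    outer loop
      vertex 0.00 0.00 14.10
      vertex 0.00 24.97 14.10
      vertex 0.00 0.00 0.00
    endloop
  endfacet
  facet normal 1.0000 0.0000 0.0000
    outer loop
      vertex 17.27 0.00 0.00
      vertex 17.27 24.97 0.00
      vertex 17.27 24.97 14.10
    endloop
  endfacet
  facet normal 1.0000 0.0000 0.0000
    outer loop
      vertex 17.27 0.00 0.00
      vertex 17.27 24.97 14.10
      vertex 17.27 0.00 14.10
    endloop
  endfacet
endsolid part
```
; perimeter-only toolpath
G21 ; units = mm
G90 ; absolute positioning
G28 ; home
; layer 1
G0 Z2.82
G0 X0.00 Y0.00
G1 X17.27 Y0.00
G1 X17.27 Y24.97
G1 X0.00 Y24.97
G1 X0.00 Y0.00
; layer 2
G0 Z5.64
G0 X0.00 Y0.00
G1 X17.27 Y0.00
G1 X17.27 Y24.97
G1 X0.00 Y24.97
G1 X0.00 Y0.00
; layer 3
G0 Z8.46
G0 X0.00 Y0.00
G1 X17.27 Y0.00
G1 X17.27 Y24.97
G1 X0.00 Y24.97
G1 X0.00 Y0.00
; layer 4
G0 Z11.28
G0 X0.00 Y0.00
G1 X17.27 Y0.00
G1 X17.27 Y24.97
G1 X0.00 Y24.97
G1 X0.00 Y0.00
; layer 5
G0 Z14.10
G0 X0.00 Y0.00
G1 X17.27 Y0.00
G1 X17.27 Y24.97
G1 X0.00 Y24.97
G1 X0.00 Y0.00
M2 ; end

The solid is a rectangular box, roughly 17.3 × 25 mm footprint and 14.1 mm tall. Slicing at Δz = 2.82 mm — 5 equal slices spanning the solid's height, so layer i sits at z = i·h/5 — gives 5 non-empty perimeters. Each is a 4-segment closed polygon; G0 lifts to the layer z and rapids to the start vertex, then G1 traces the edges.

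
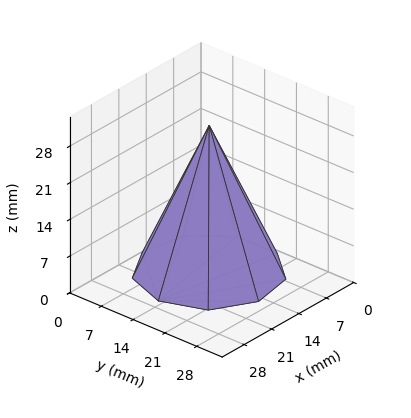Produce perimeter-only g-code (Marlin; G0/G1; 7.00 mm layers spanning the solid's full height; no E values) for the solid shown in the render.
Reading the render: the shape is a regular 9-sided pyramid, base circumscribed radius ≈ 13 mm, apex at z ≈ 28 mm (dimensions read to the nearest mm from the axis ticks). For the g-code, the solid's height is divided into equal slices at the stated Δz and each level perimeter traced with G1 moves after a G0 lift.

; perimeter-only toolpath
G21 ; units = mm
G90 ; absolute positioning
G28 ; home
; layer 1
G0 Z7.00
G0 X22.75 Y13.00
G1 X20.47 Y19.27
G1 X14.70 Y22.60
G1 X8.12 Y21.45
G1 X3.83 Y16.34
G1 X3.83 Y9.66
G1 X8.12 Y4.55
G1 X14.70 Y3.40
G1 X20.47 Y6.73
G1 X22.75 Y13.00
; layer 2
G0 Z14.00
G0 X19.50 Y13.00
G1 X17.98 Y17.18
G1 X14.13 Y19.40
G1 X9.75 Y18.63
G1 X6.89 Y15.22
G1 X6.89 Y10.78
G1 X9.75 Y7.37
G1 X14.13 Y6.60
G1 X17.98 Y8.82
G1 X19.50 Y13.00
; layer 3
G0 Z21.00
G0 X16.25 Y13.00
G1 X15.49 Y15.09
G1 X13.56 Y16.20
G1 X11.38 Y15.82
G1 X9.95 Y14.11
G1 X9.95 Y11.89
G1 X11.38 Y10.19
G1 X13.56 Y9.80
G1 X15.49 Y10.91
G1 X16.25 Y13.00
M2 ; end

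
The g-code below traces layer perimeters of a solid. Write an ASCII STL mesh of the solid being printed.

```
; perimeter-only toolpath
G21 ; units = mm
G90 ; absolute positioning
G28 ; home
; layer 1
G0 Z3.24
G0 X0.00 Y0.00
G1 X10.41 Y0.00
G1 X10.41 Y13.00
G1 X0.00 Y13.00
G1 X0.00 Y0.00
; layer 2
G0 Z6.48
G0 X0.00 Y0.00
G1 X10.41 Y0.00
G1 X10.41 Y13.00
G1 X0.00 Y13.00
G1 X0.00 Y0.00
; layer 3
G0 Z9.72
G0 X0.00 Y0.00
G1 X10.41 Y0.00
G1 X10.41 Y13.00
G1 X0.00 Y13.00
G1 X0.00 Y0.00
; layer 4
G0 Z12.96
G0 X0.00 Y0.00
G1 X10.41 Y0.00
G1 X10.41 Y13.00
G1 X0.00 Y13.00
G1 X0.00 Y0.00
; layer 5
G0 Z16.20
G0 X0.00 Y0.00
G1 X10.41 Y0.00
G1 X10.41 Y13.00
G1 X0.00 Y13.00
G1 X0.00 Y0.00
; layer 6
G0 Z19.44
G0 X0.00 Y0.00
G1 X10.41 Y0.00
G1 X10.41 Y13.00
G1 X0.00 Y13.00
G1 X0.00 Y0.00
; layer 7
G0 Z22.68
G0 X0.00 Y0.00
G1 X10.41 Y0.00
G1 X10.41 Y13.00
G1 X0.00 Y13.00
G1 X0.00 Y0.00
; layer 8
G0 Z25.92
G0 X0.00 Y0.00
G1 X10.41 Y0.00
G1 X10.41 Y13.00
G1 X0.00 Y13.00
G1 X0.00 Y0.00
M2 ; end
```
solid part
  facet normal 0.0000 0.0000 -1.0000
    outer loop
      vertex 10.41 13.00 0.00
      vertex 10.41 0.00 0.00
      vertex 0.00 0.00 0.00
    endloop
  endfacet
  facet normal 0.0000 0.0000 -1.0000
    outer loop
      vertex 0.00 13.00 0.00
      vertex 10.41 13.00 0.00
      vertex 0.00 0.00 0.00
    endloop
  endfacet
  facet normal 0.0000 0.0000 1.0000
    outer loop
      vertex 0.00 0.00 25.92
      vertex 10.41 0.00 25.92
      vertex 10.41 13.00 25.92
    endloop
  endfacet
  facet normal 0.0000 0.0000 1.0000
    outer loop
      vertex 0.00 0.00 25.92
      vertex 10.41 13.00 25.92
      vertex 0.00 13.00 25.92
    endloop
  endfacet
  facet normal 0.0000 -1.0000 0.0000
    outer loop
      vertex 0.00 0.00 0.00
      vertex 10.41 0.00 0.00
      vertex 10.41 0.00 25.92
    endloop
  endfacet
  facet normal 0.0000 -1.0000 0.0000
    outer loop
      vertex 0.00 0.00 0.00
      vertex 10.41 0.00 25.92
      vertex 0.00 0.00 25.92
    endloop
  endfacet
  facet normal 0.0000 1.0000 0.0000
    outer loop
      vertex 10.41 13.00 25.92
      vertex 10.41 13.00 0.00
      vertex 0.00 13.00 0.00
    endloop
  endfacet
  facet normal 0.0000 1.0000 0.0000
    outer loop
      vertex 0.00 13.00 25.92
      vertex 10.41 13.00 25.92
      vertex 0.00 13.00 0.00
    endloop
  endfacet
  facet normal -1.0000 0.0000 0.0000
    outer loop
      vertex 0.00 13.00 25.92
      vertex 0.00 13.00 0.00
      vertex 0.00 0.00 0.00
    endloop
  endfacet
  facet normal -1.0000 0.0000 0.0000
    outer loop
      vertex 0.00 0.00 25.92
      vertex 0.00 13.00 25.92
      vertex 0.00 0.00 0.00
    endloop
  endfacet
  facet normal 1.0000 0.0000 0.0000
    outer loop
      vertex 10.41 0.00 0.00
      vertex 10.41 13.00 0.00
      vertex 10.41 13.00 25.92
    endloop
  endfacet
  facet normal 1.0000 0.0000 0.0000
    outer loop
      vertex 10.41 0.00 0.00
      vertex 10.41 13.00 25.92
      vertex 10.41 0.00 25.92
    endloop
  endfacet
endsolid part

The G0 Z moves step by Δz≈3.24 mm. Every layer's G1 loop is the same polygon, so the solid is a straight extrusion of it from z=0 to z≈25.9. Closing with flat bottom and top caps and triangulating gives 12 facets — a rectangular box, roughly 10.4 × 13 mm footprint and 25.9 mm tall.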